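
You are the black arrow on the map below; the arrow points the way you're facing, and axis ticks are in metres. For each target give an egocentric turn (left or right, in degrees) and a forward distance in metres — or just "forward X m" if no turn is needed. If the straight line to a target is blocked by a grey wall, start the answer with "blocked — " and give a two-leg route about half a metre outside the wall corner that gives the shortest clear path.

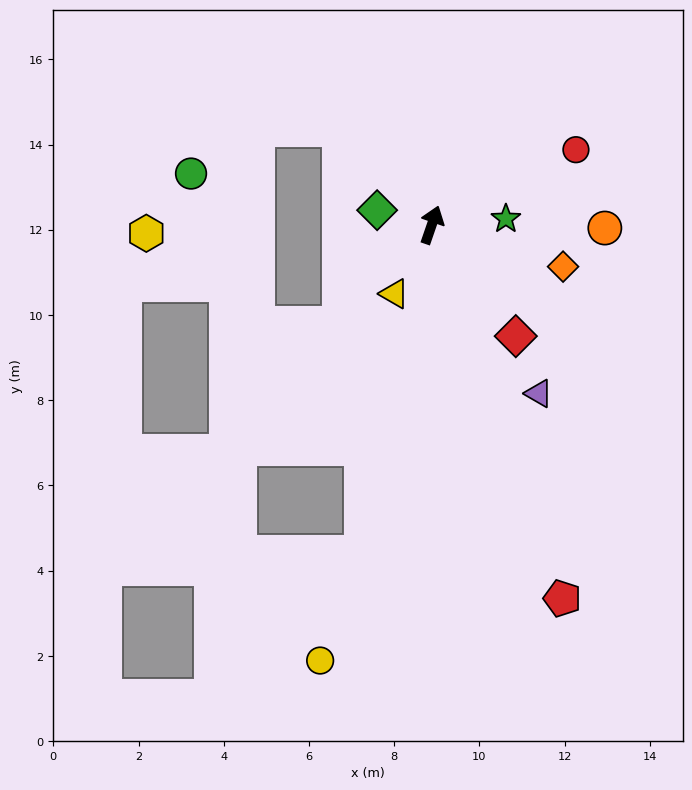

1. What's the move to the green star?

turn right 66°, forward 1.7 m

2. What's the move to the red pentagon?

turn right 142°, forward 9.3 m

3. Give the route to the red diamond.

turn right 124°, forward 3.3 m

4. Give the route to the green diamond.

turn left 94°, forward 1.3 m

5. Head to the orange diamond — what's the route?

turn right 89°, forward 3.2 m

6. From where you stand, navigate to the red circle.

turn right 43°, forward 3.8 m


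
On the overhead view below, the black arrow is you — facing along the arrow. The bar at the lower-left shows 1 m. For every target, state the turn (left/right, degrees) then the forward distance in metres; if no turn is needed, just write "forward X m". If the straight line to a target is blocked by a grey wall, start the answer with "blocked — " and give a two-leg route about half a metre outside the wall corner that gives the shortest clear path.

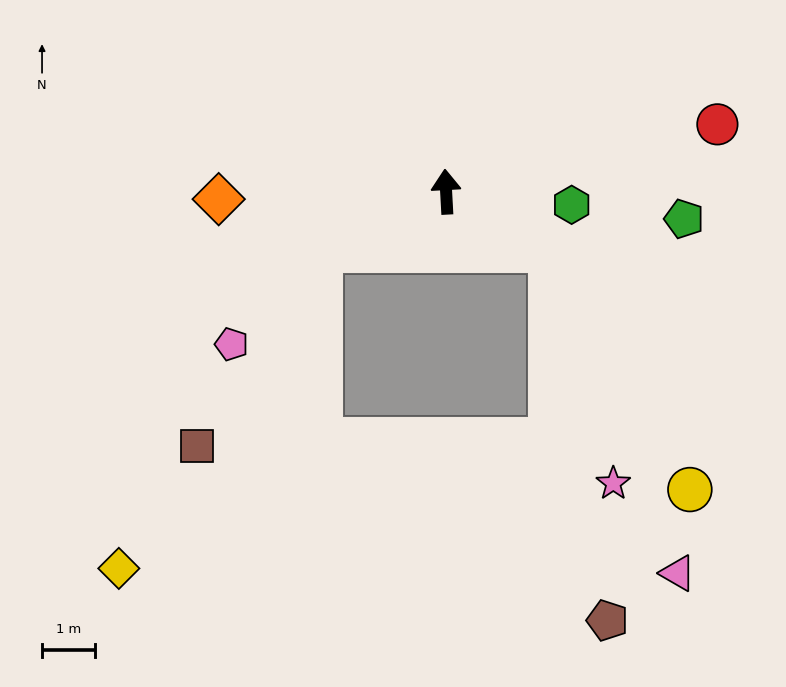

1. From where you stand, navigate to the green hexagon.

turn right 99°, forward 2.4 m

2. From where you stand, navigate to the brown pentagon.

blocked — turn right 123°, forward 2.3 m, then turn right 51°, forward 7.1 m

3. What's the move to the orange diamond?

turn left 89°, forward 4.3 m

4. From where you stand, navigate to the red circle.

turn right 79°, forward 5.3 m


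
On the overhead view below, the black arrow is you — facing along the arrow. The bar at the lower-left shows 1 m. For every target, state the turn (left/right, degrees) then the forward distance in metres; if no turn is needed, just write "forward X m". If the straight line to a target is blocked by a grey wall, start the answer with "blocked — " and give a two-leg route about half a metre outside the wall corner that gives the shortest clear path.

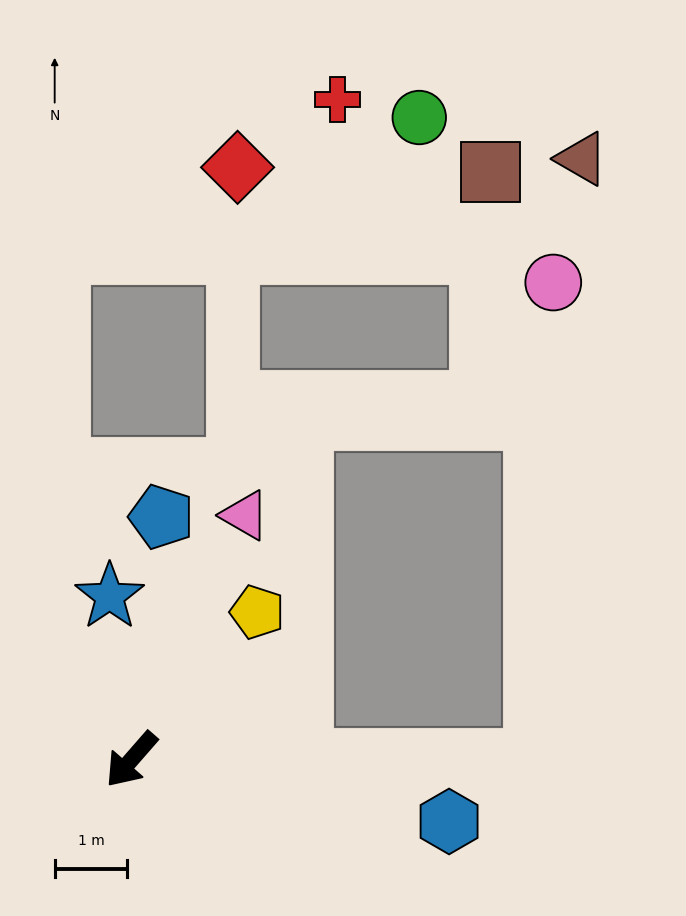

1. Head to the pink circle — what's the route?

blocked — turn left 131°, forward 5.6 m, then turn left 88°, forward 6.6 m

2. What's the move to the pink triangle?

turn right 164°, forward 3.7 m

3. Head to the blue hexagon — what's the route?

turn left 120°, forward 4.5 m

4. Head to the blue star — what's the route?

turn right 131°, forward 2.3 m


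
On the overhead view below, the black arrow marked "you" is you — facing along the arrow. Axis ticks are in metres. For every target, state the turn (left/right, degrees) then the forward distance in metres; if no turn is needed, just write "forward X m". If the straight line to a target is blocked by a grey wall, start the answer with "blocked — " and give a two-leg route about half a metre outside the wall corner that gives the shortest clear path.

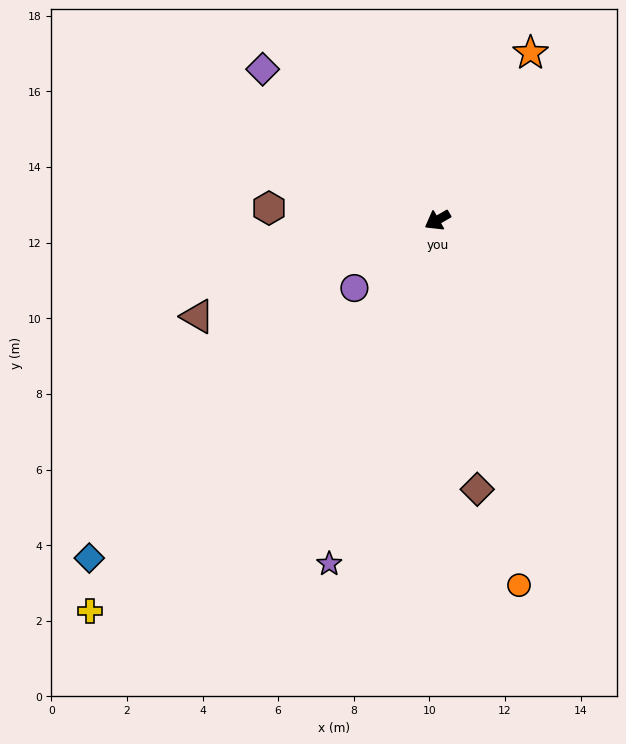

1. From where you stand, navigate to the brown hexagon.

turn right 34°, forward 4.5 m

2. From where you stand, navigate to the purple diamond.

turn right 71°, forward 6.1 m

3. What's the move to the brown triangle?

turn right 8°, forward 6.8 m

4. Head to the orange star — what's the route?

turn right 149°, forward 5.1 m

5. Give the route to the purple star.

turn left 43°, forward 9.5 m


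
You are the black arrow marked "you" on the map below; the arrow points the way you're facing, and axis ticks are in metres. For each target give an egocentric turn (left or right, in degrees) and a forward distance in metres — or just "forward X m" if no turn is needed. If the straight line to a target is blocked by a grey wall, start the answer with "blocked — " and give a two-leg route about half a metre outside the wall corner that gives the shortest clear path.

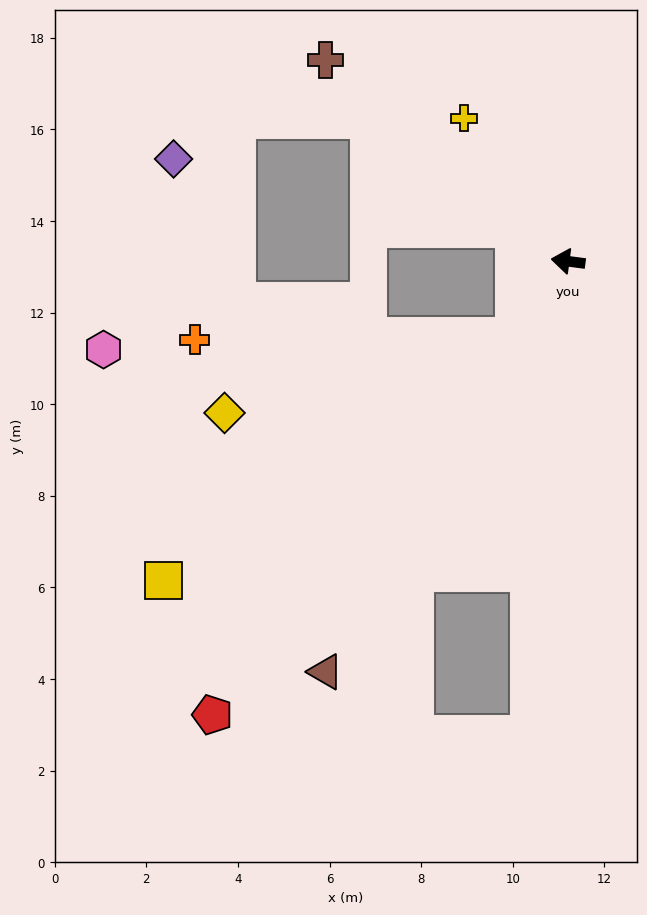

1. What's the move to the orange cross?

blocked — turn left 62°, forward 2.0 m, then turn right 54°, forward 7.0 m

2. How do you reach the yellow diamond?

blocked — turn left 62°, forward 2.0 m, then turn right 40°, forward 6.5 m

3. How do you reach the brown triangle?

turn left 67°, forward 10.4 m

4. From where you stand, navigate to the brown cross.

turn right 32°, forward 6.9 m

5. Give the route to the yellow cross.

turn right 46°, forward 3.9 m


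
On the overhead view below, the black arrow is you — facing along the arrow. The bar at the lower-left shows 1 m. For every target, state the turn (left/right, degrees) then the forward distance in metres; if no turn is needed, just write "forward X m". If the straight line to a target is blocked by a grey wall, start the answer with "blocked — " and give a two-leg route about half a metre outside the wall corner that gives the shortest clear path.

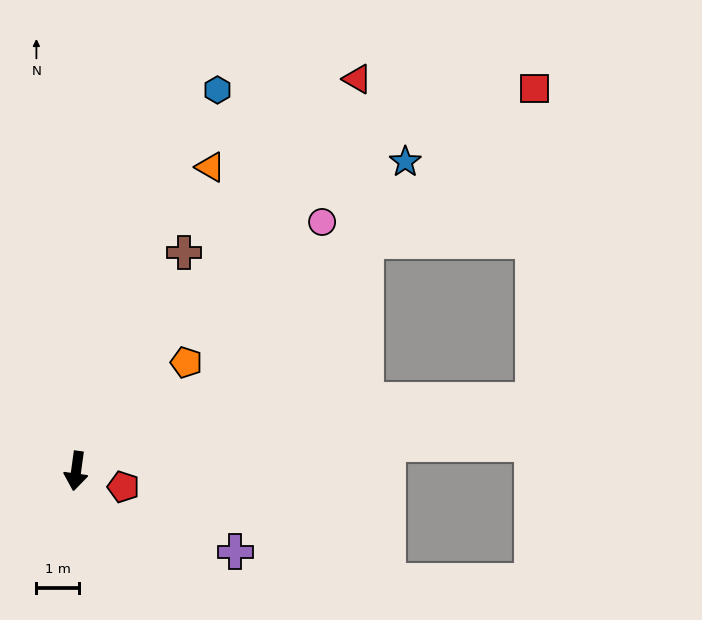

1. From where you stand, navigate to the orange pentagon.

turn left 142°, forward 3.6 m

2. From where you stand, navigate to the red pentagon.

turn left 79°, forward 1.2 m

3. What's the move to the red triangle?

turn left 152°, forward 11.3 m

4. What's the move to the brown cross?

turn left 162°, forward 5.7 m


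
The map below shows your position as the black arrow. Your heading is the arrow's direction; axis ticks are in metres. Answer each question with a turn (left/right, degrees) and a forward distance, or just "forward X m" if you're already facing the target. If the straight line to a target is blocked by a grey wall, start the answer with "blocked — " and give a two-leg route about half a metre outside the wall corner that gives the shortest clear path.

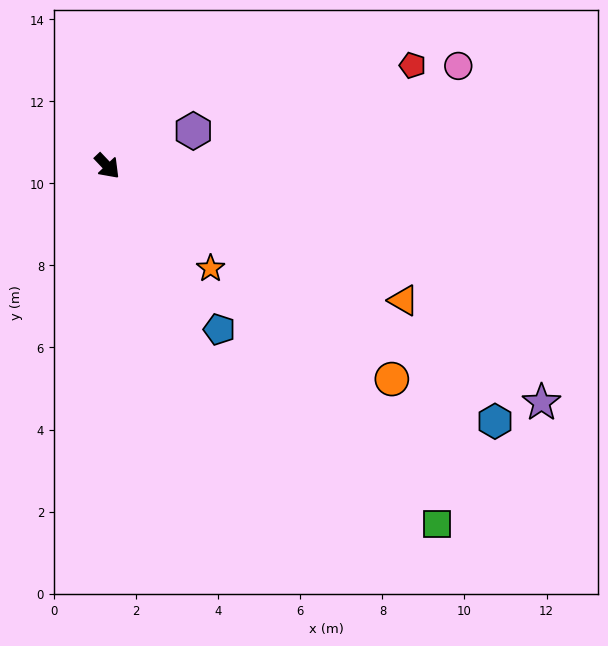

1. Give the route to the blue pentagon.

turn right 9°, forward 4.8 m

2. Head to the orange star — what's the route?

forward 3.5 m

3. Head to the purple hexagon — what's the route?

turn left 69°, forward 2.3 m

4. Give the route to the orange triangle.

turn left 22°, forward 7.9 m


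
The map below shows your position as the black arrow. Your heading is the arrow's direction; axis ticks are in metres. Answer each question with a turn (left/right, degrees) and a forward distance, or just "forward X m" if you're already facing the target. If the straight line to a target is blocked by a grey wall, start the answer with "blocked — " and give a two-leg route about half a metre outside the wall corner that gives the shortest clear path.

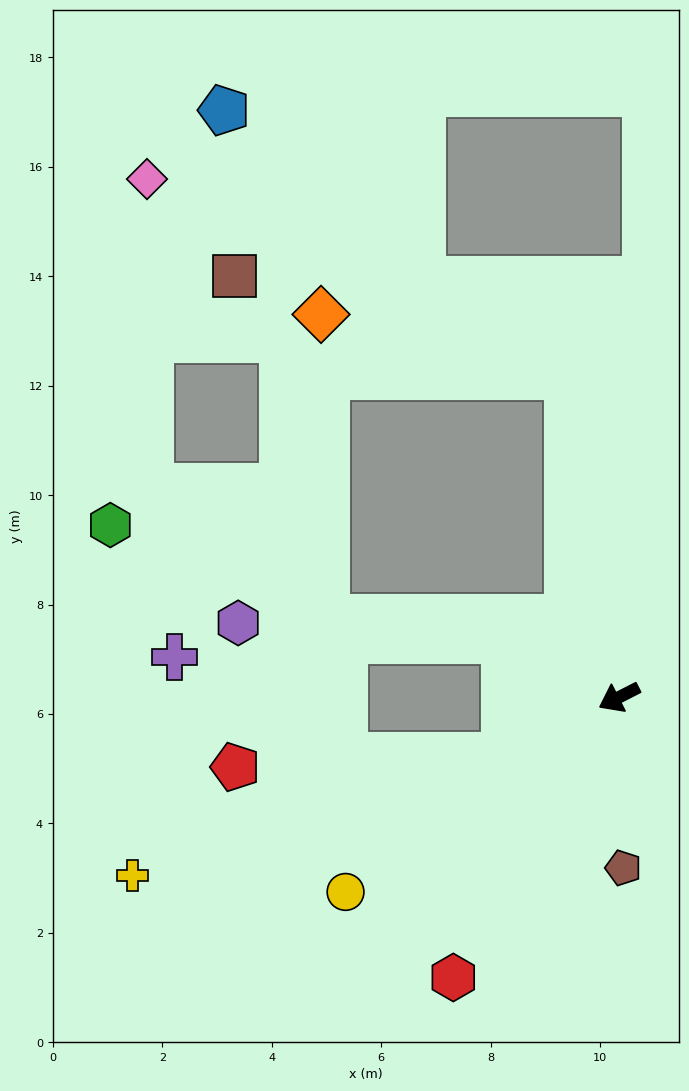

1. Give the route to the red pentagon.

blocked — forward 2.3 m, then turn right 25°, forward 4.9 m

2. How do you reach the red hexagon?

turn left 32°, forward 6.0 m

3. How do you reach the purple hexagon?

blocked — turn right 54°, forward 2.3 m, then turn left 23°, forward 4.9 m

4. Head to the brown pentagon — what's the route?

turn left 64°, forward 3.1 m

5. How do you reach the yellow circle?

turn left 8°, forward 6.1 m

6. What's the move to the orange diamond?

blocked — turn right 108°, forward 5.9 m, then turn left 67°, forward 4.6 m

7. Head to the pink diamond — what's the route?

blocked — turn right 108°, forward 5.9 m, then turn left 56°, forward 8.5 m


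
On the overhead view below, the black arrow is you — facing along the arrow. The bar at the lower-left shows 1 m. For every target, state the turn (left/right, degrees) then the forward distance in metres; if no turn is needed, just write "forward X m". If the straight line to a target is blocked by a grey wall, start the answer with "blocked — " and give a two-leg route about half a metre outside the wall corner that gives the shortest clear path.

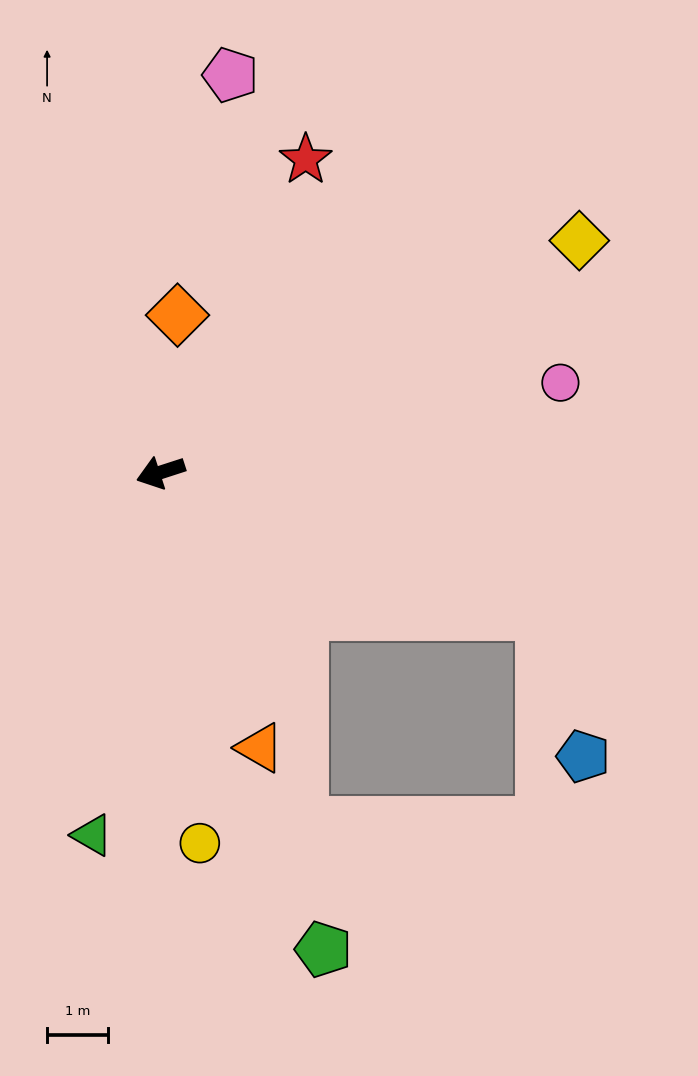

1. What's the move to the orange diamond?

turn right 114°, forward 2.6 m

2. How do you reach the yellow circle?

turn left 78°, forward 6.1 m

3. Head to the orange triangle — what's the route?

turn left 92°, forward 4.8 m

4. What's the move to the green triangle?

turn left 61°, forward 6.1 m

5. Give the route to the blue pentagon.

blocked — turn left 142°, forward 6.7 m, then turn right 53°, forward 2.4 m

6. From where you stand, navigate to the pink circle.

turn left 175°, forward 6.7 m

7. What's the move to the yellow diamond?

turn right 169°, forward 7.9 m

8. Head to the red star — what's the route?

turn right 133°, forward 5.7 m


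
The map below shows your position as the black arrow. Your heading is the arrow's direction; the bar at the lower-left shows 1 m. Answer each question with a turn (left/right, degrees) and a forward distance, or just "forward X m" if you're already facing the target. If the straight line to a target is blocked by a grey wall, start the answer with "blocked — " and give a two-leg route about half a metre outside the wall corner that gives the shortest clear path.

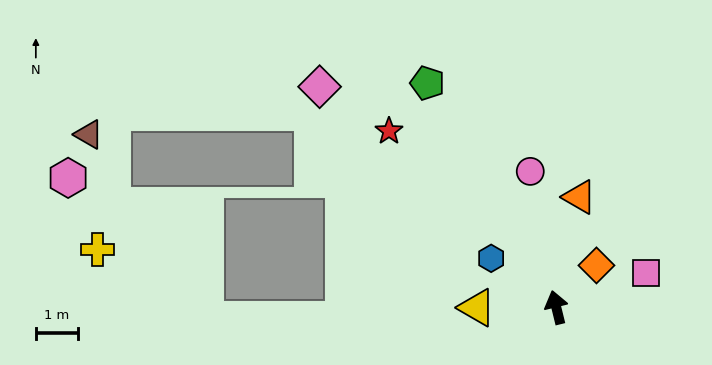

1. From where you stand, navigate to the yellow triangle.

turn left 77°, forward 1.9 m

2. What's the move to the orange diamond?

turn right 58°, forward 1.4 m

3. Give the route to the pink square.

turn right 83°, forward 2.3 m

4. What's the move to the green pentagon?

turn left 16°, forward 6.1 m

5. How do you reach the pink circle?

turn right 3°, forward 3.3 m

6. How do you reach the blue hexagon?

turn left 39°, forward 1.9 m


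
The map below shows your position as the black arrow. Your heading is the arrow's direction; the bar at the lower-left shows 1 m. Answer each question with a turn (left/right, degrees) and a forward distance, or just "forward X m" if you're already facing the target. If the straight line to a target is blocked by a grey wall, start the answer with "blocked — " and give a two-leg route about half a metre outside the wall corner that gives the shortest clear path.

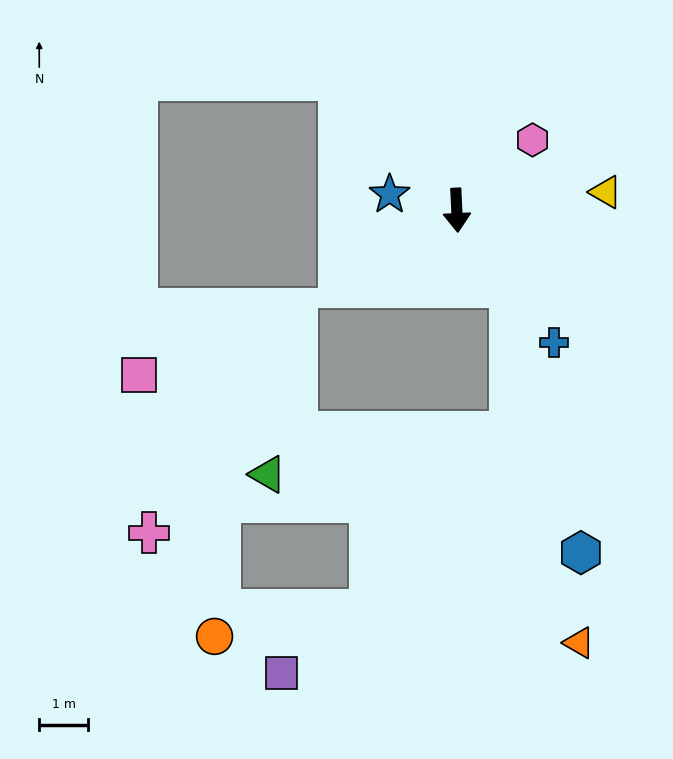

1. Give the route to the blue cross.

turn left 34°, forward 3.4 m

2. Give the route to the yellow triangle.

turn left 94°, forward 3.1 m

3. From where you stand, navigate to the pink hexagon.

turn left 130°, forward 2.1 m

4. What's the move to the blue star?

turn right 106°, forward 1.4 m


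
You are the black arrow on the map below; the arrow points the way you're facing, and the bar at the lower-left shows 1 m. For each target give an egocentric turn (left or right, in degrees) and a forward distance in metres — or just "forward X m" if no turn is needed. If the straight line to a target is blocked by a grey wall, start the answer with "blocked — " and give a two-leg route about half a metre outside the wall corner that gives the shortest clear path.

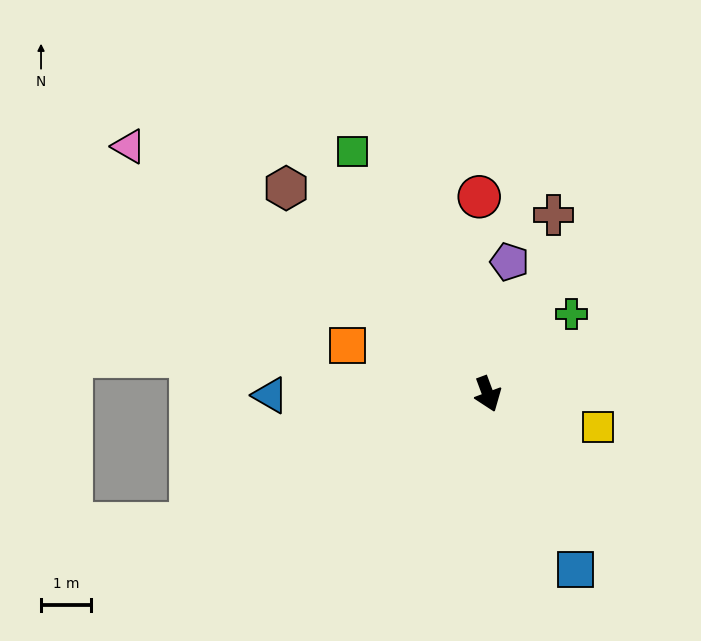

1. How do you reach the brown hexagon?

turn right 156°, forward 5.7 m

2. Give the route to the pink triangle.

turn right 145°, forward 8.7 m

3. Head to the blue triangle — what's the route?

turn right 110°, forward 4.3 m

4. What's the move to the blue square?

turn left 6°, forward 3.9 m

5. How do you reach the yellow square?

turn left 53°, forward 2.3 m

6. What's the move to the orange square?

turn right 130°, forward 3.0 m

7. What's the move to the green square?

turn right 171°, forward 5.5 m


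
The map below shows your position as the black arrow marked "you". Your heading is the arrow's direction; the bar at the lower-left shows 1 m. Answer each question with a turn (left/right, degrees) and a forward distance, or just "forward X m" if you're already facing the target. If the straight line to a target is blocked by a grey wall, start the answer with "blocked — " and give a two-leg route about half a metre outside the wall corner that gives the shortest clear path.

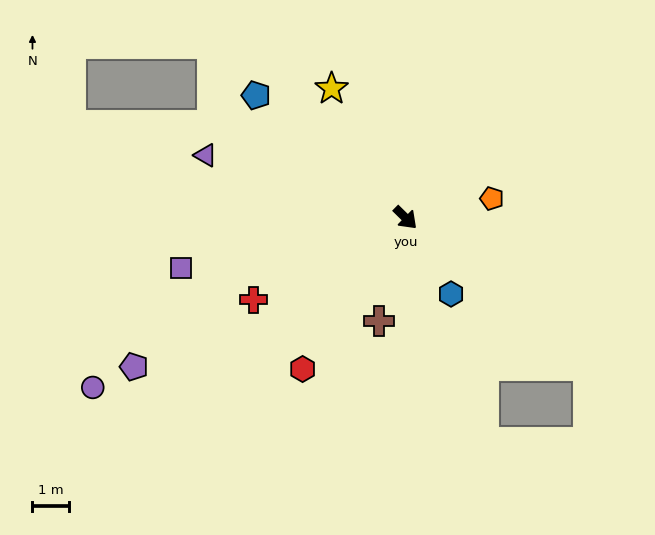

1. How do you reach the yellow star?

turn left 164°, forward 4.1 m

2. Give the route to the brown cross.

turn right 60°, forward 2.9 m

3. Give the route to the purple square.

turn right 123°, forward 6.3 m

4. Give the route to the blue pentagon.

turn right 175°, forward 5.3 m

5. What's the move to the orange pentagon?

turn left 57°, forward 2.4 m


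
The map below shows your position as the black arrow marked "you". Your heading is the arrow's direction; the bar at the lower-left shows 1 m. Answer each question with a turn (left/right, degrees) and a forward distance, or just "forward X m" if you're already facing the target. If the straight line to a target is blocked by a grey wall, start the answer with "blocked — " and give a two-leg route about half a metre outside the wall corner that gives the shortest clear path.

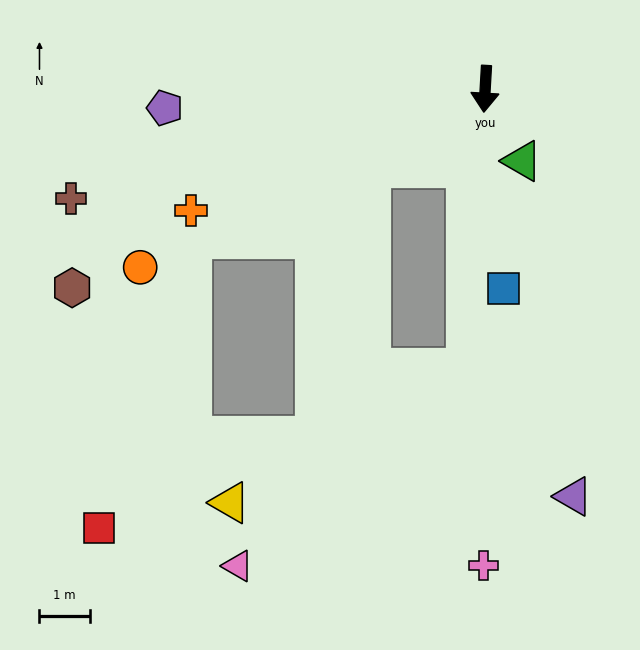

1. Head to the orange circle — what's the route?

turn right 59°, forward 7.7 m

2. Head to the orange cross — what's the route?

turn right 64°, forward 6.3 m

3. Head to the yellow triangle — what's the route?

blocked — forward 5.6 m, then turn right 57°, forward 5.4 m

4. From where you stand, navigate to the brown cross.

turn right 72°, forward 8.5 m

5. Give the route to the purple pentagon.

turn right 83°, forward 6.4 m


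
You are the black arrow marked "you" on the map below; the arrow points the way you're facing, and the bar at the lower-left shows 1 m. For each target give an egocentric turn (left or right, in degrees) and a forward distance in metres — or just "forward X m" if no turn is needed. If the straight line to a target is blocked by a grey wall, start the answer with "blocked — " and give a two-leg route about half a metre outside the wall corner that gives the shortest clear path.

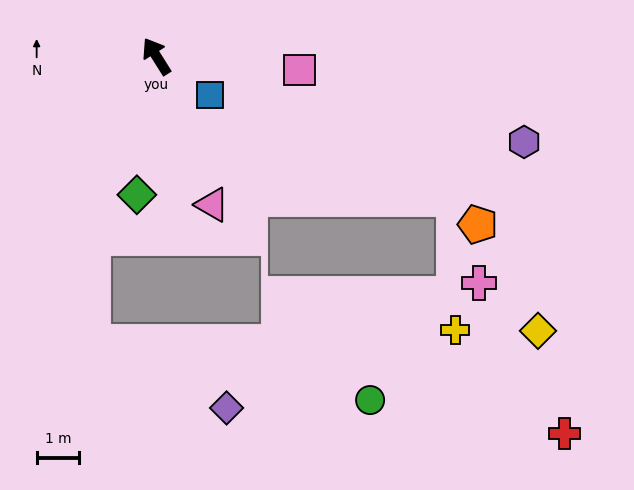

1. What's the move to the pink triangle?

turn left 168°, forward 3.7 m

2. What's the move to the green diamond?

turn left 140°, forward 3.3 m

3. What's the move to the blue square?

turn right 158°, forward 1.5 m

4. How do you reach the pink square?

turn right 128°, forward 3.4 m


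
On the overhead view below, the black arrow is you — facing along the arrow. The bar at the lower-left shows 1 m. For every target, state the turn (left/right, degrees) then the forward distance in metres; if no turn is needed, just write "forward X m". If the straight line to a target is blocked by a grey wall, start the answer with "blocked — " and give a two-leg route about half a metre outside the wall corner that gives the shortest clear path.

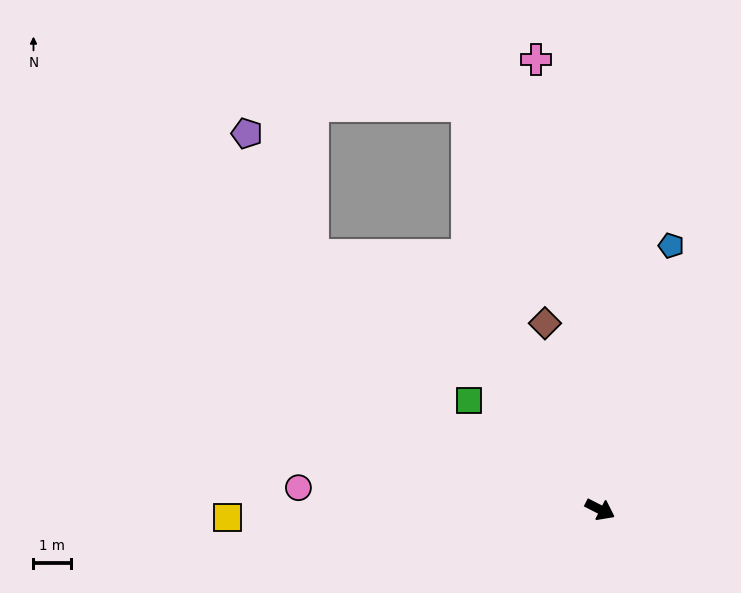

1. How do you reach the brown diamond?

turn left 133°, forward 5.1 m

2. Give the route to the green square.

turn left 167°, forward 4.5 m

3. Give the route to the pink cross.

turn left 125°, forward 12.0 m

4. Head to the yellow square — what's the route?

turn right 152°, forward 9.9 m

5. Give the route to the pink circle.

turn right 157°, forward 8.0 m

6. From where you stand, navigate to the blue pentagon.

turn left 102°, forward 7.2 m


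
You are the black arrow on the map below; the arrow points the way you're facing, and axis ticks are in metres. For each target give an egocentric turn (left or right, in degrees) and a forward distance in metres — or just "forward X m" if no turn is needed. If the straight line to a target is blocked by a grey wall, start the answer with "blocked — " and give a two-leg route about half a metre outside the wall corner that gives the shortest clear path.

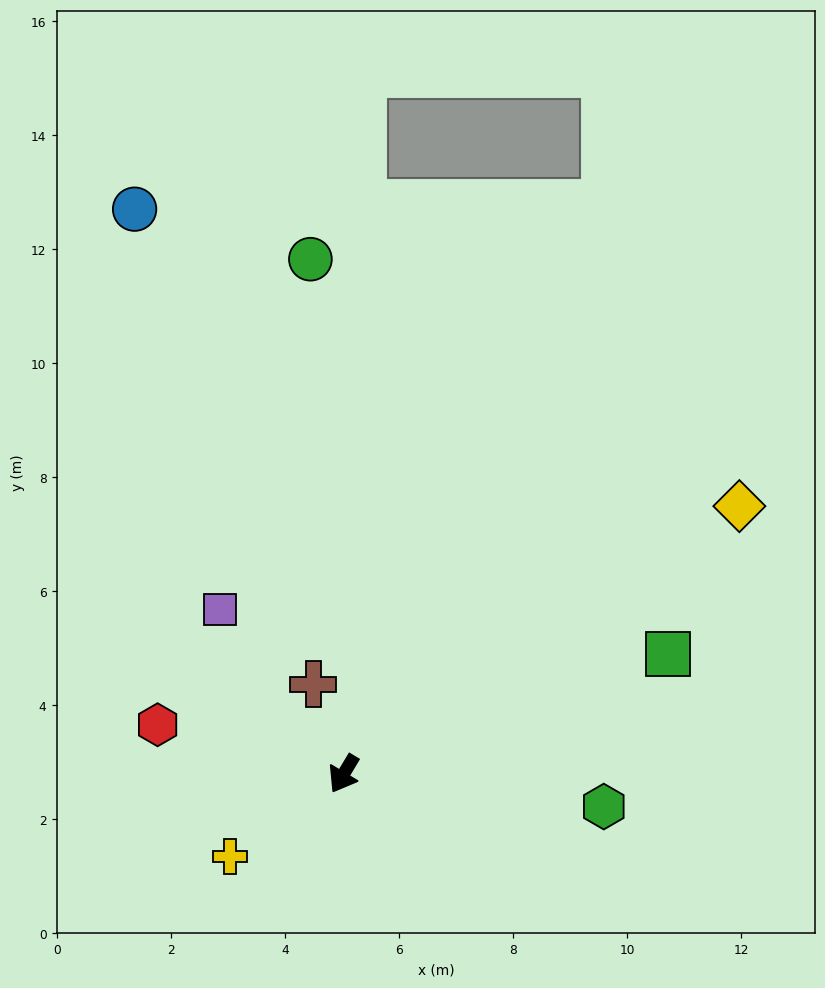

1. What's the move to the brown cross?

turn right 130°, forward 1.7 m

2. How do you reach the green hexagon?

turn left 114°, forward 4.6 m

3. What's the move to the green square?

turn left 141°, forward 6.1 m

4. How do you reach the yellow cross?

turn right 23°, forward 2.5 m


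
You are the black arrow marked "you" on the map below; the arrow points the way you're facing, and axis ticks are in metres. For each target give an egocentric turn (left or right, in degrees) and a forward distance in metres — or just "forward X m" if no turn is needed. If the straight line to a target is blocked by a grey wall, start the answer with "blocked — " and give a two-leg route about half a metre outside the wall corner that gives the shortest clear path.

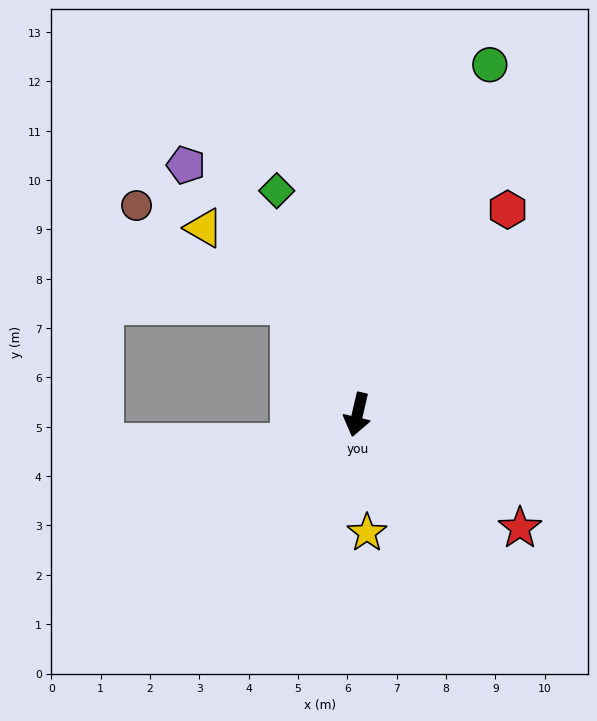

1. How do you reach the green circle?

turn left 172°, forward 7.6 m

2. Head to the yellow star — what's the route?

turn left 18°, forward 2.4 m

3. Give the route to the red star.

turn left 68°, forward 4.0 m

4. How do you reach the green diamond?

turn right 147°, forward 4.8 m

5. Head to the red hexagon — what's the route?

turn left 157°, forward 5.1 m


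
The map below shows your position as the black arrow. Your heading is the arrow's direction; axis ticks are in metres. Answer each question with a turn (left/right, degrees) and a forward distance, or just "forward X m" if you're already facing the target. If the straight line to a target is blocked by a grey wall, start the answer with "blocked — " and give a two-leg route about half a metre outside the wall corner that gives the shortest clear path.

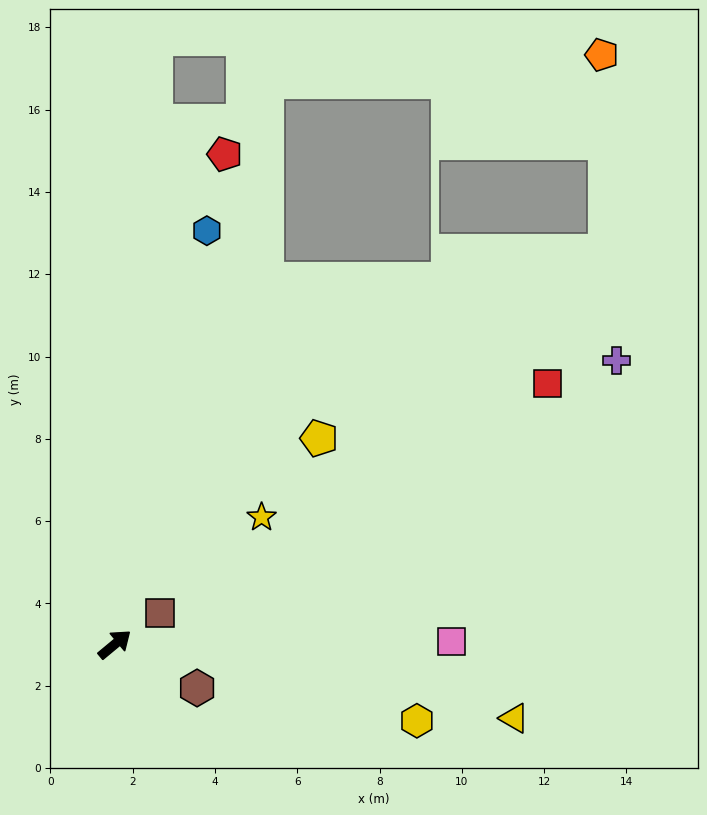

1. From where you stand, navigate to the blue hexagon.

turn left 38°, forward 10.3 m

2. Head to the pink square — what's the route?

turn right 39°, forward 8.2 m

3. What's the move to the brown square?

turn right 5°, forward 1.3 m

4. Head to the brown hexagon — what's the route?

turn right 68°, forward 2.3 m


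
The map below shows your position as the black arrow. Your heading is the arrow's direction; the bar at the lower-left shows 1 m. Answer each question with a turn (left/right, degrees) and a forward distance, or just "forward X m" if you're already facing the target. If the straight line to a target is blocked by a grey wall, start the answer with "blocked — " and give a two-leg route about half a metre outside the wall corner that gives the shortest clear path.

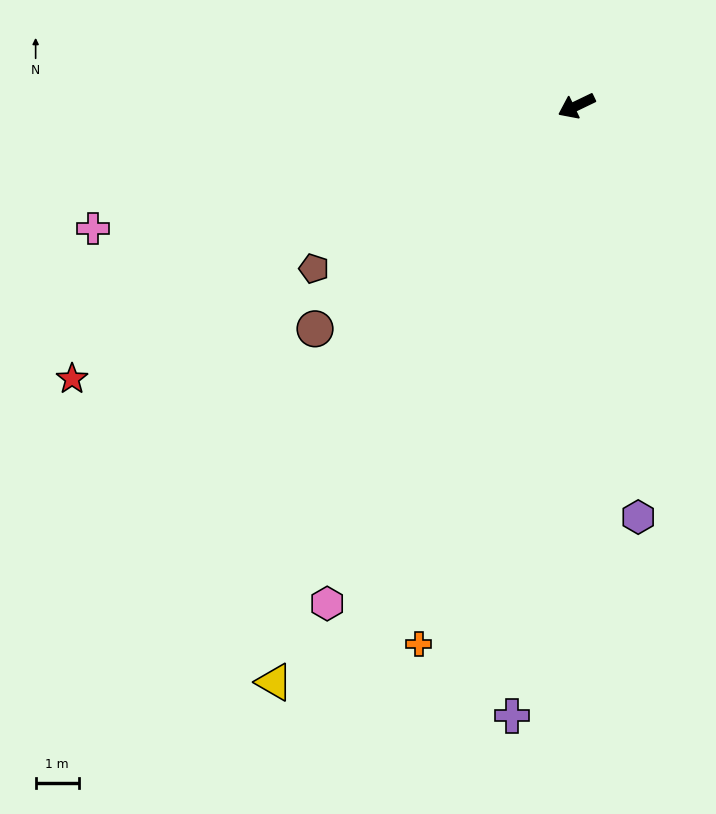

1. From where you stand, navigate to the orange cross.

turn left 48°, forward 13.0 m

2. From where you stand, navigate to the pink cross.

turn right 11°, forward 11.6 m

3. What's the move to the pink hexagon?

turn left 38°, forward 12.9 m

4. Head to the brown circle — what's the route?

turn left 15°, forward 8.0 m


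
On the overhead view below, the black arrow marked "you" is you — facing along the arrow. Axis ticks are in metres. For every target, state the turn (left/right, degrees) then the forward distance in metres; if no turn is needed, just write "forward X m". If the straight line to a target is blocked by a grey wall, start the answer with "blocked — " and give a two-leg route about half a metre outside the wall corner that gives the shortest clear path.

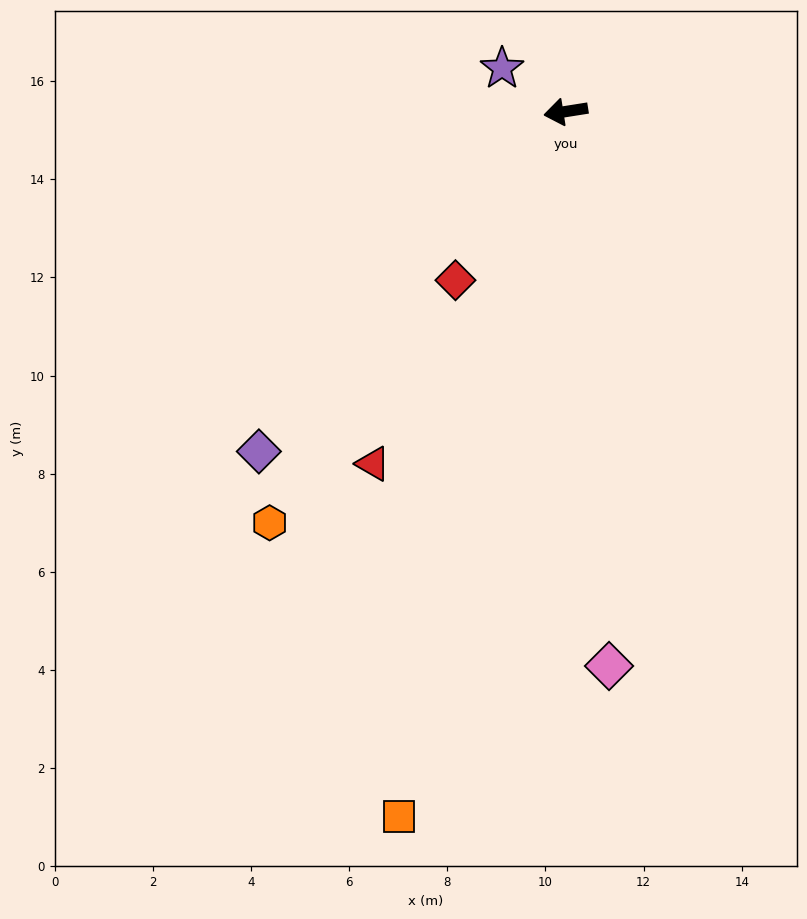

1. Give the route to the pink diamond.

turn left 85°, forward 11.3 m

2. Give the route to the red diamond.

turn left 48°, forward 4.1 m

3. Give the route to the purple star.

turn right 43°, forward 1.6 m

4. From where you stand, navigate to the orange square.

turn left 68°, forward 14.8 m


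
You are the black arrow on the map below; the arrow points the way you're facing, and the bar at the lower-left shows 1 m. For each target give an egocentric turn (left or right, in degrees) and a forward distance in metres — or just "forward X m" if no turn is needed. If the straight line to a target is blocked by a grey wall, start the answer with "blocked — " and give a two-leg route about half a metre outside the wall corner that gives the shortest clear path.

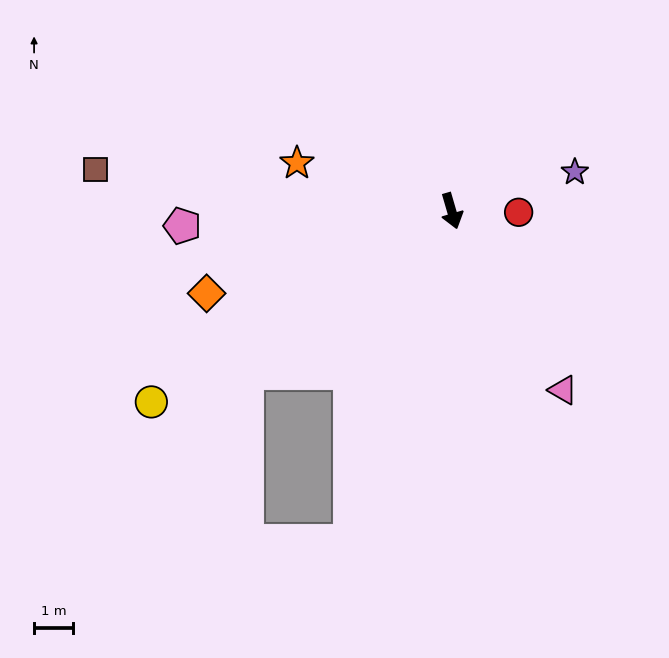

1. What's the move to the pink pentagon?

turn right 103°, forward 6.9 m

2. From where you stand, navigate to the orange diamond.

turn right 88°, forward 6.6 m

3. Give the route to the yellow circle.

turn right 74°, forward 9.1 m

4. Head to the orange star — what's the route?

turn right 123°, forward 4.1 m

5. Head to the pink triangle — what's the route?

turn left 16°, forward 5.4 m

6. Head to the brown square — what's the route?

turn right 113°, forward 9.2 m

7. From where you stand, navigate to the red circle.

turn left 73°, forward 1.7 m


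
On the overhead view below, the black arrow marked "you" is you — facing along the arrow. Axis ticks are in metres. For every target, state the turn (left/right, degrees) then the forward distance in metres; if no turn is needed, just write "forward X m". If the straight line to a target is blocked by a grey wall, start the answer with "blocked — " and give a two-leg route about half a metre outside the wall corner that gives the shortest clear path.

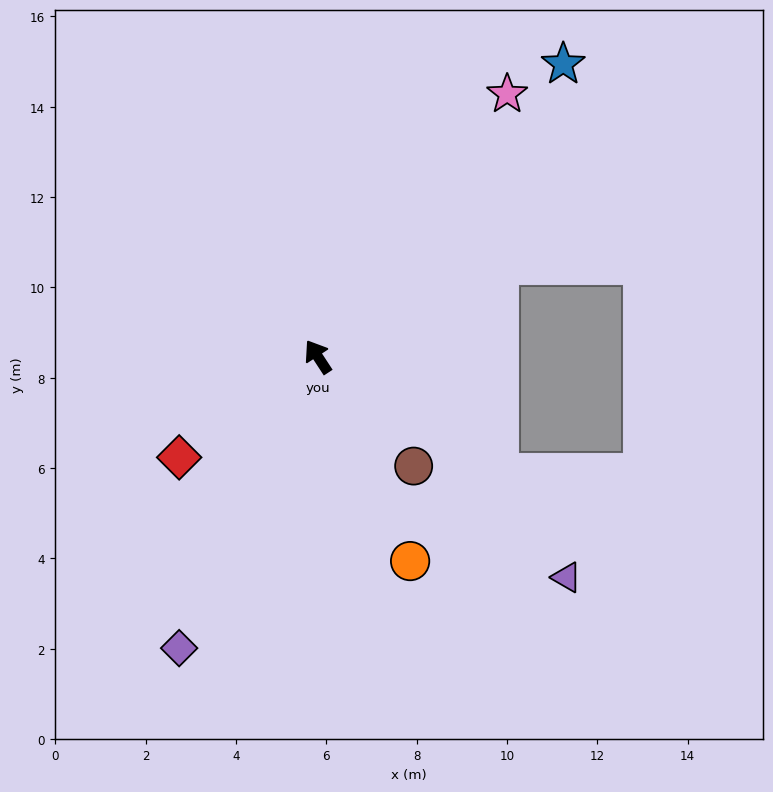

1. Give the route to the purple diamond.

turn left 121°, forward 7.1 m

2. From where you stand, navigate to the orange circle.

turn left 171°, forward 5.0 m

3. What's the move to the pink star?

turn right 69°, forward 7.2 m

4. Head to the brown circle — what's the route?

turn right 172°, forward 3.2 m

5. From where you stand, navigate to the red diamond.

turn left 93°, forward 3.8 m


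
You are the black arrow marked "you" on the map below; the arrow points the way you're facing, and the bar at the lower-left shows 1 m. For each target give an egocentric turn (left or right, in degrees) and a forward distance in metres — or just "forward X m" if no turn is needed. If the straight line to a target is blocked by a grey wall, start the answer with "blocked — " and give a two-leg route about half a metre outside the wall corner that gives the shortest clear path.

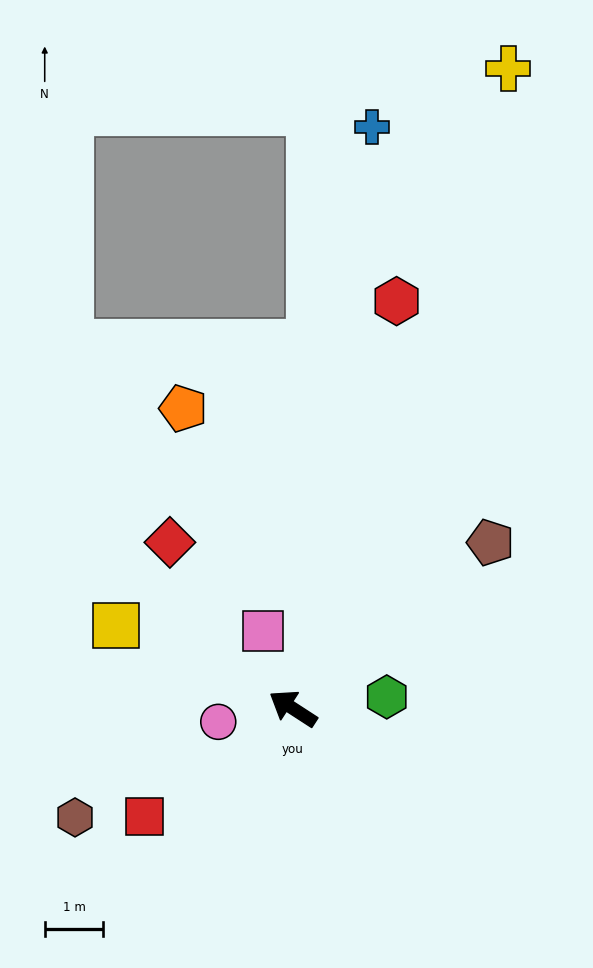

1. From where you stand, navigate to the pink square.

turn right 36°, forward 1.4 m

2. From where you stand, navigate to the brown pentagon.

turn right 107°, forward 4.4 m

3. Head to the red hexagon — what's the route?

turn right 71°, forward 7.2 m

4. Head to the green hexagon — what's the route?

turn right 140°, forward 1.6 m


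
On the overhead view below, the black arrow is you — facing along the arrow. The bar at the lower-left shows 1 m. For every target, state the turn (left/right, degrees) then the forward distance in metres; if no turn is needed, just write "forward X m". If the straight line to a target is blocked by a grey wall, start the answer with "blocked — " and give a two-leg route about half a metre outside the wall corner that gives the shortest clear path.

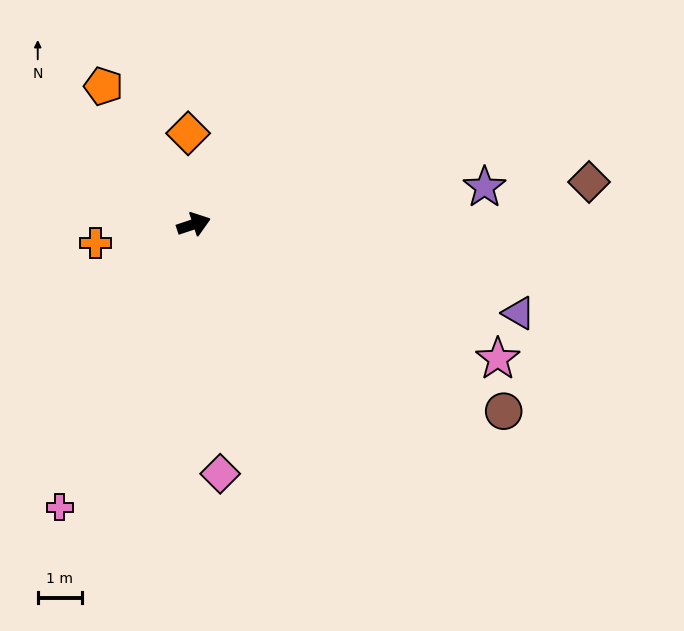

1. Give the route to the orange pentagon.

turn left 105°, forward 3.7 m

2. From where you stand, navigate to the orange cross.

turn left 172°, forward 2.3 m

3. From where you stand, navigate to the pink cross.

turn right 134°, forward 7.1 m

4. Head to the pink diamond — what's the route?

turn right 102°, forward 5.7 m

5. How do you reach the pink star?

turn right 42°, forward 7.5 m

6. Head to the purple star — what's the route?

turn right 11°, forward 6.6 m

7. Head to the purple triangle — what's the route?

turn right 34°, forward 7.6 m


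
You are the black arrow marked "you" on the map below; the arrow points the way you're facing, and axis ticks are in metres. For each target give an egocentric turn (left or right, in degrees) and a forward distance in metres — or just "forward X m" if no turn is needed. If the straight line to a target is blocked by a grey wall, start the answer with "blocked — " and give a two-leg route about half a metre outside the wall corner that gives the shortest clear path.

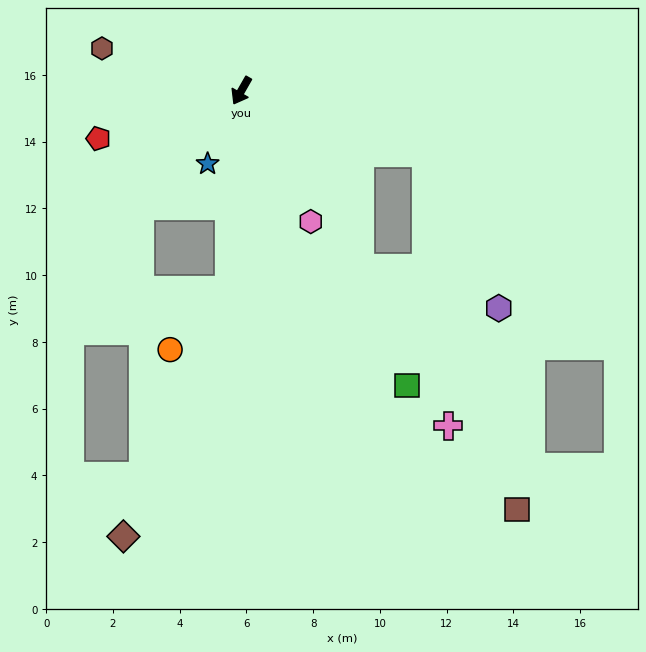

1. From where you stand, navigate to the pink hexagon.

turn left 58°, forward 4.4 m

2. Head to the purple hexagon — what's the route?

blocked — turn left 101°, forward 5.8 m, then turn right 46°, forward 5.1 m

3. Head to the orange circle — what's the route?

blocked — turn left 26°, forward 6.0 m, then turn right 41°, forward 2.5 m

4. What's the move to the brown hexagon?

turn right 77°, forward 4.4 m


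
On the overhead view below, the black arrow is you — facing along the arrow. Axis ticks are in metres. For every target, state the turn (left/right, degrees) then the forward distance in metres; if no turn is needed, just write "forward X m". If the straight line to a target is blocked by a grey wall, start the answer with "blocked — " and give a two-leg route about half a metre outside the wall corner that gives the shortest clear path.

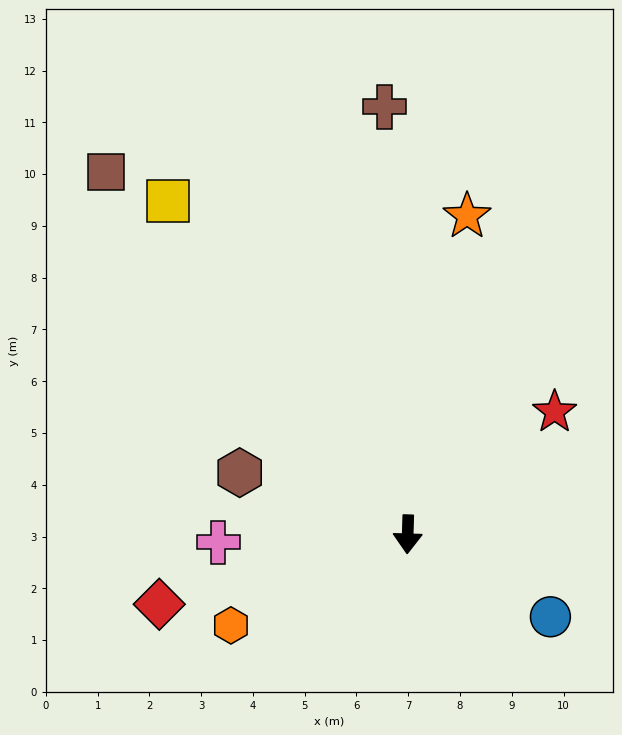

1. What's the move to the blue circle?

turn left 62°, forward 3.2 m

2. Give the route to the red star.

turn left 132°, forward 3.7 m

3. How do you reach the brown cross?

turn right 175°, forward 8.3 m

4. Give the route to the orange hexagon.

turn right 61°, forward 3.8 m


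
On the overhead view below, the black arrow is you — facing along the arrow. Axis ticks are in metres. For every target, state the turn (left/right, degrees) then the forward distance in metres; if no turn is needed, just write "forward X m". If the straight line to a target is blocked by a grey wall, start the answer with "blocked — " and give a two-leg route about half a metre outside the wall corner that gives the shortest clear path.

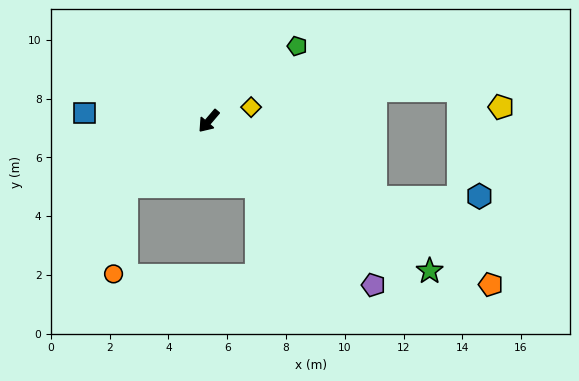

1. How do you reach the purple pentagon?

turn left 86°, forward 7.9 m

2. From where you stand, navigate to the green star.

turn left 96°, forward 9.1 m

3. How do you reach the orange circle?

blocked — turn right 12°, forward 3.6 m, then turn left 45°, forward 3.0 m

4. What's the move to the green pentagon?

turn left 171°, forward 3.9 m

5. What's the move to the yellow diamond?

turn left 149°, forward 1.5 m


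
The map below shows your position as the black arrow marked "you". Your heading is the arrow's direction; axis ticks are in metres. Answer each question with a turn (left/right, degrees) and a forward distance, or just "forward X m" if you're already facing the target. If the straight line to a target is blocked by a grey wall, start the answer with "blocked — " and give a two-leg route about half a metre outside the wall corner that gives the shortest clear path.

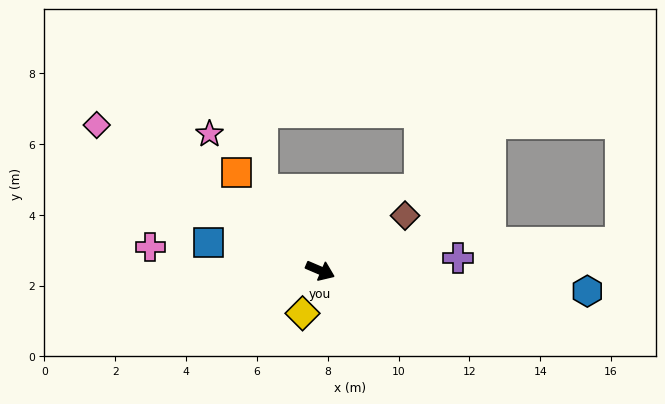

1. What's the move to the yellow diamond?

turn right 89°, forward 1.3 m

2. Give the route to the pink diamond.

turn left 170°, forward 7.5 m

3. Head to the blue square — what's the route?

turn right 171°, forward 3.3 m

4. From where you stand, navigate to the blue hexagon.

turn left 19°, forward 7.6 m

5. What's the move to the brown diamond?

turn left 56°, forward 2.9 m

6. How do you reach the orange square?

turn left 154°, forward 3.6 m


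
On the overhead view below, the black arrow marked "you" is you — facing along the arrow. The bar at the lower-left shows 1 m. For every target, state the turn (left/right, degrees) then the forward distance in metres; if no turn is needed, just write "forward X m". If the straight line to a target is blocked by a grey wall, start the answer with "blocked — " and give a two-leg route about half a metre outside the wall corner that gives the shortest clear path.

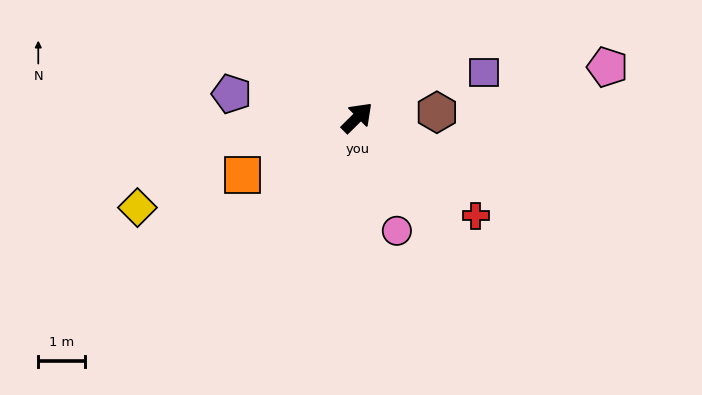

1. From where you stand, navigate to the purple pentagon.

turn left 125°, forward 2.8 m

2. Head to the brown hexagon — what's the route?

turn right 41°, forward 1.7 m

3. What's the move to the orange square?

turn left 162°, forward 2.8 m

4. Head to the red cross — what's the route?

turn right 84°, forward 3.3 m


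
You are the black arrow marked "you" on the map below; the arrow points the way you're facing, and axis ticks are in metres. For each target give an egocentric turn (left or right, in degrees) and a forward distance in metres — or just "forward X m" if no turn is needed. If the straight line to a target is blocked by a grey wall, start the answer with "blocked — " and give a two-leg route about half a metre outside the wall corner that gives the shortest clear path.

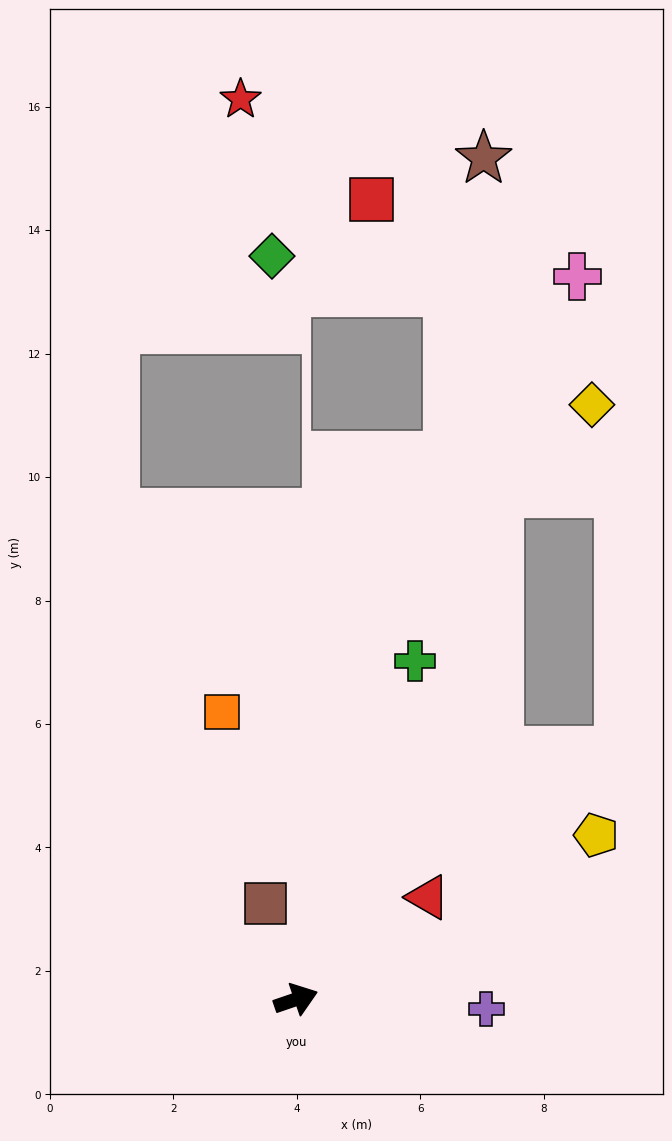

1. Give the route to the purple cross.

turn right 22°, forward 3.1 m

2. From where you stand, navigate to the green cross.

turn left 52°, forward 5.8 m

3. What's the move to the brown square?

turn left 89°, forward 1.6 m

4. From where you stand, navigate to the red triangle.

turn left 19°, forward 2.7 m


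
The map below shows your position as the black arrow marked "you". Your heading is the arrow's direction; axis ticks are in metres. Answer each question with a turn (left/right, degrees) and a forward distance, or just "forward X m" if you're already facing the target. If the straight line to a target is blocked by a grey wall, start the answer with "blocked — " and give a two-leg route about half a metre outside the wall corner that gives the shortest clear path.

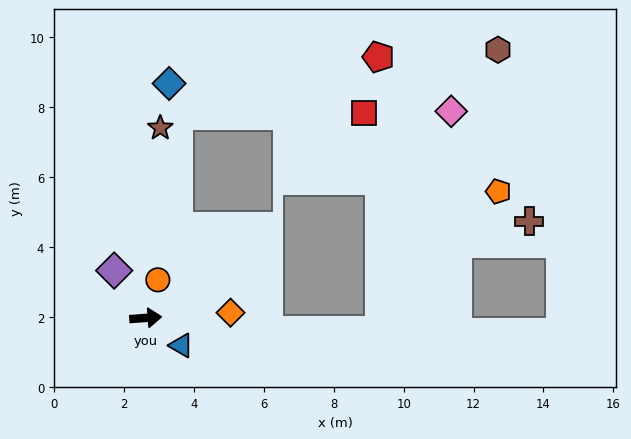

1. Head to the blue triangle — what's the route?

turn right 42°, forward 1.3 m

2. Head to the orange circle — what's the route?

turn left 68°, forward 1.1 m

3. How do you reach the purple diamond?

turn left 120°, forward 1.6 m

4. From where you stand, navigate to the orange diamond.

forward 2.4 m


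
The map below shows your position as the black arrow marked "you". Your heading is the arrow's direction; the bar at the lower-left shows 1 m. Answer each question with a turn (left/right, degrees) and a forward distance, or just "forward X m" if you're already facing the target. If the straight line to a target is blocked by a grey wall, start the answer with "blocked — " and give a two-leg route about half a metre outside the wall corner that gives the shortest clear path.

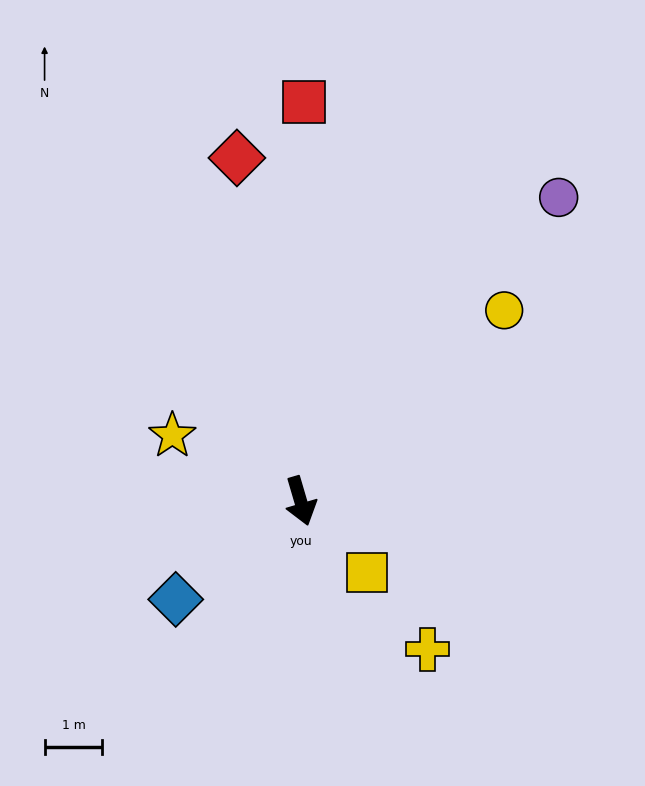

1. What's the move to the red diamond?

turn left 174°, forward 6.0 m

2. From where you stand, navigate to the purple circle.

turn left 123°, forward 6.9 m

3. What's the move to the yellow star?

turn right 133°, forward 2.5 m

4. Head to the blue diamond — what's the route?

turn right 68°, forward 2.8 m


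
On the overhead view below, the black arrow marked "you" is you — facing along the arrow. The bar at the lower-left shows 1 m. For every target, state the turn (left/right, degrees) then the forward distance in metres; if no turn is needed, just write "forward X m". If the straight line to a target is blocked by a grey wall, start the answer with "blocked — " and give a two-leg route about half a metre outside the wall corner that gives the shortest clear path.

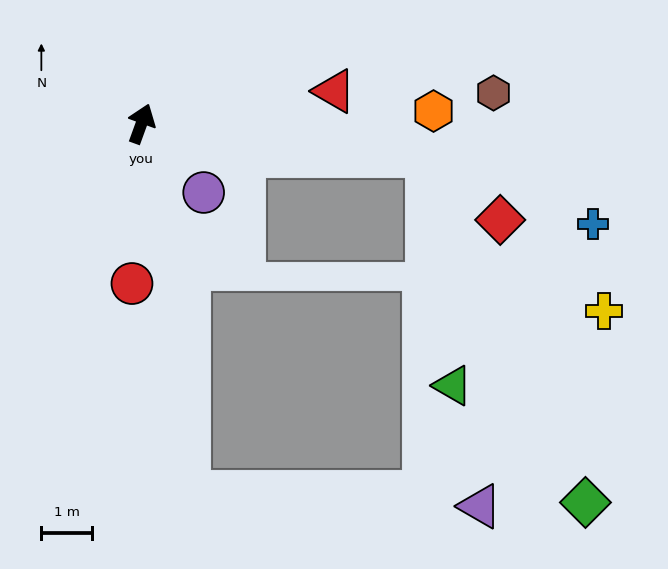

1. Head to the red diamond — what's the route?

blocked — turn right 76°, forward 5.6 m, then turn right 35°, forward 1.9 m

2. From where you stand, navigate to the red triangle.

turn right 60°, forward 3.8 m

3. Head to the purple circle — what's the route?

turn right 118°, forward 1.8 m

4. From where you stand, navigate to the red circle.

turn right 163°, forward 3.1 m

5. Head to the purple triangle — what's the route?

blocked — turn right 153°, forward 7.3 m, then turn left 80°, forward 5.7 m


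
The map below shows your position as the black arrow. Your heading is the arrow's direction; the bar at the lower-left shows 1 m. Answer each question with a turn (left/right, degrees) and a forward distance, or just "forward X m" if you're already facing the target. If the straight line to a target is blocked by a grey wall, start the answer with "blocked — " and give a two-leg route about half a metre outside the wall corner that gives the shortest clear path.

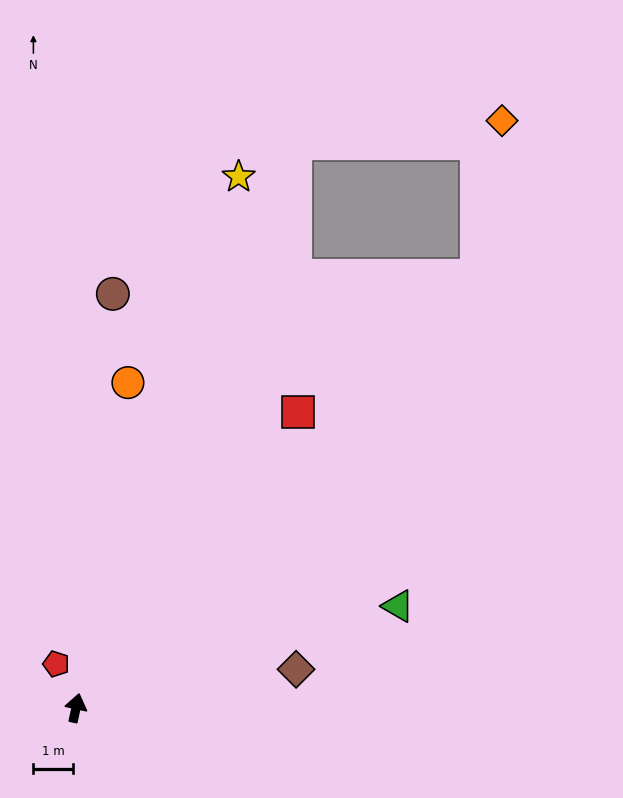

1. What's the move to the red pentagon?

turn left 36°, forward 1.2 m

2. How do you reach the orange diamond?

blocked — turn right 31°, forward 14.7 m, then turn left 34°, forward 3.9 m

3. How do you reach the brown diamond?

turn right 68°, forward 5.6 m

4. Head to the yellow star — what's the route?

turn right 5°, forward 13.9 m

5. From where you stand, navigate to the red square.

turn right 25°, forward 9.3 m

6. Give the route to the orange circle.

turn left 3°, forward 8.2 m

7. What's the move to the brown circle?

turn left 7°, forward 10.4 m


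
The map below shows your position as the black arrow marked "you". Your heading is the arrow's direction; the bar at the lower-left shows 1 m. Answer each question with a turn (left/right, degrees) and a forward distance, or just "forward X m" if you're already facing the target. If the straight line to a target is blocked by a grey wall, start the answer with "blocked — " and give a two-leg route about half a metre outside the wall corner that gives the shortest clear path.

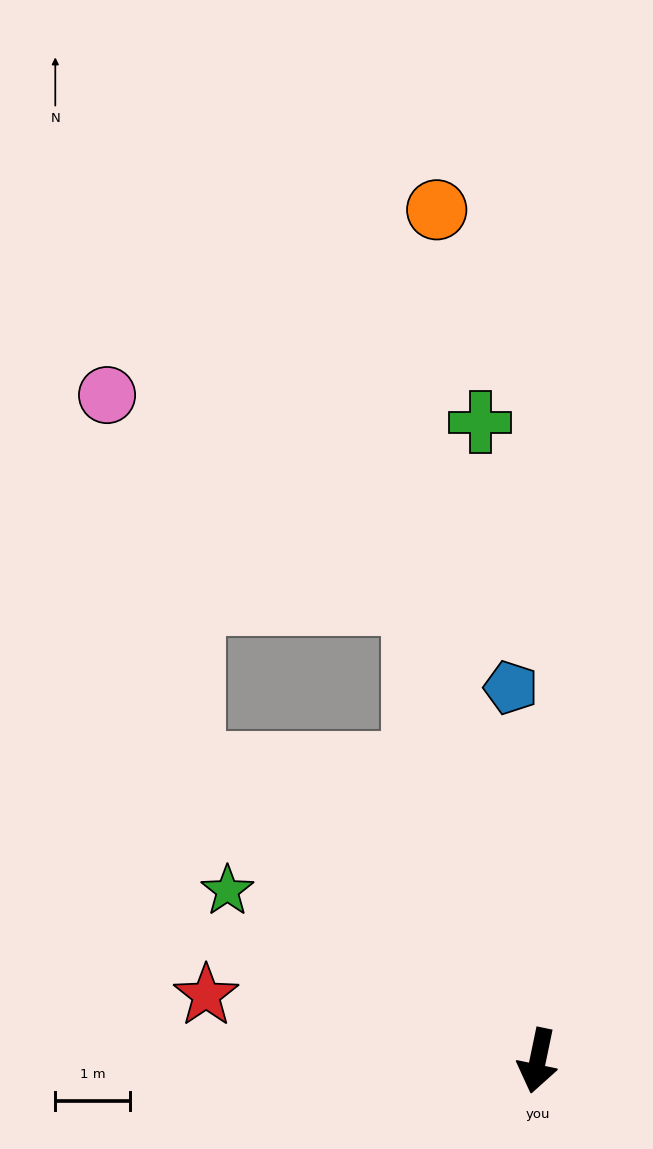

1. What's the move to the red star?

turn right 89°, forward 4.5 m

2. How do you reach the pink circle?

blocked — turn right 119°, forward 6.1 m, then turn right 36°, forward 5.1 m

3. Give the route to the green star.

turn right 107°, forward 4.7 m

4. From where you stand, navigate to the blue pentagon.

turn right 164°, forward 5.0 m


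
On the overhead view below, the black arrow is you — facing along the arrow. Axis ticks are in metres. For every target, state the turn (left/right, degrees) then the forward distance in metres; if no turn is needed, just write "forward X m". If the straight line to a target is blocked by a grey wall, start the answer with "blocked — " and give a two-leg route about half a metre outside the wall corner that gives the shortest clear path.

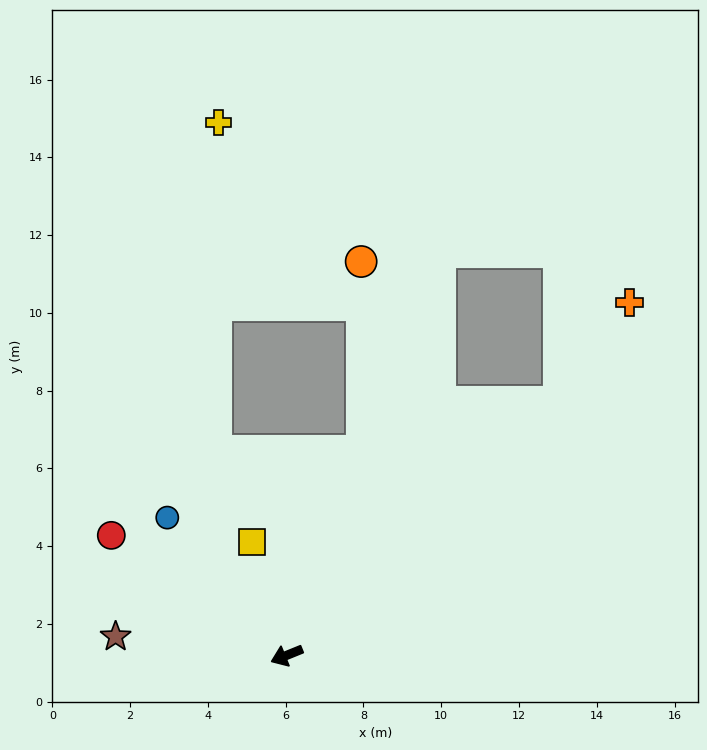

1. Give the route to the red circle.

turn right 56°, forward 5.5 m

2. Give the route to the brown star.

turn right 28°, forward 4.4 m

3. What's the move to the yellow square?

turn right 95°, forward 3.0 m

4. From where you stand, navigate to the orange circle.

blocked — turn right 133°, forward 5.6 m, then turn left 21°, forward 4.9 m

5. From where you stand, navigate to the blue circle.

turn right 71°, forward 4.7 m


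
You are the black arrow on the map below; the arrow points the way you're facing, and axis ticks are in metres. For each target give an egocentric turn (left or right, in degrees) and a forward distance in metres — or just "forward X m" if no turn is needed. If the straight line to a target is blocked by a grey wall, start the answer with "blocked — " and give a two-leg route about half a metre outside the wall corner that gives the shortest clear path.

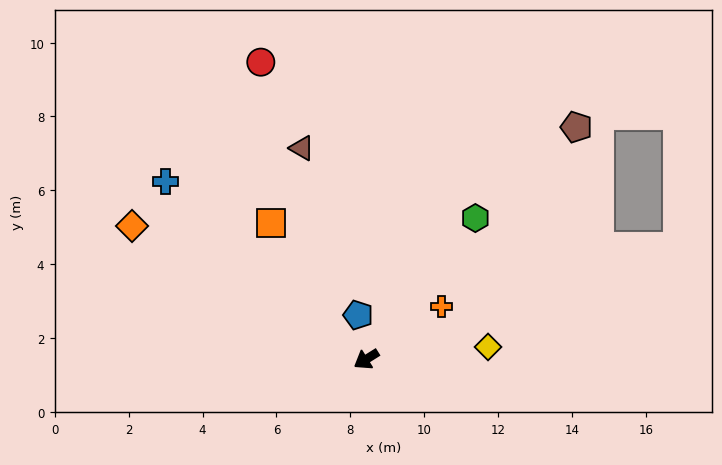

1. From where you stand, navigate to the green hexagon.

turn right 160°, forward 4.8 m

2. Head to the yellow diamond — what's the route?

turn left 154°, forward 3.3 m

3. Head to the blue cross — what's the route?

turn right 74°, forward 7.3 m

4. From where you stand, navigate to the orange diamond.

turn right 62°, forward 7.3 m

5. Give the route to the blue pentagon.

turn right 112°, forward 1.2 m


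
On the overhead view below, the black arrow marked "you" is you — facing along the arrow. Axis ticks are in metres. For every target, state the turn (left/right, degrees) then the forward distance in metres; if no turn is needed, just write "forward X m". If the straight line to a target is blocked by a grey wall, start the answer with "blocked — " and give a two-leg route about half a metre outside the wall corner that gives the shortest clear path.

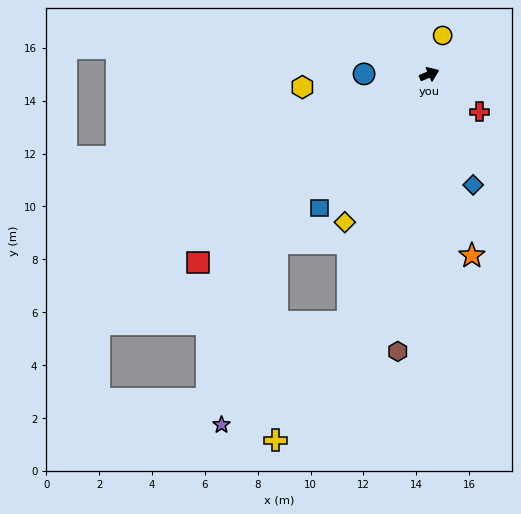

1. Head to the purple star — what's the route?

blocked — turn right 131°, forward 9.9 m, then turn right 33°, forward 6.2 m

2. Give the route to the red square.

turn right 164°, forward 11.3 m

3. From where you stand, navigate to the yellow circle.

turn left 48°, forward 1.6 m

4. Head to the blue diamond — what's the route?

turn right 91°, forward 4.5 m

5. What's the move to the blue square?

turn right 152°, forward 6.5 m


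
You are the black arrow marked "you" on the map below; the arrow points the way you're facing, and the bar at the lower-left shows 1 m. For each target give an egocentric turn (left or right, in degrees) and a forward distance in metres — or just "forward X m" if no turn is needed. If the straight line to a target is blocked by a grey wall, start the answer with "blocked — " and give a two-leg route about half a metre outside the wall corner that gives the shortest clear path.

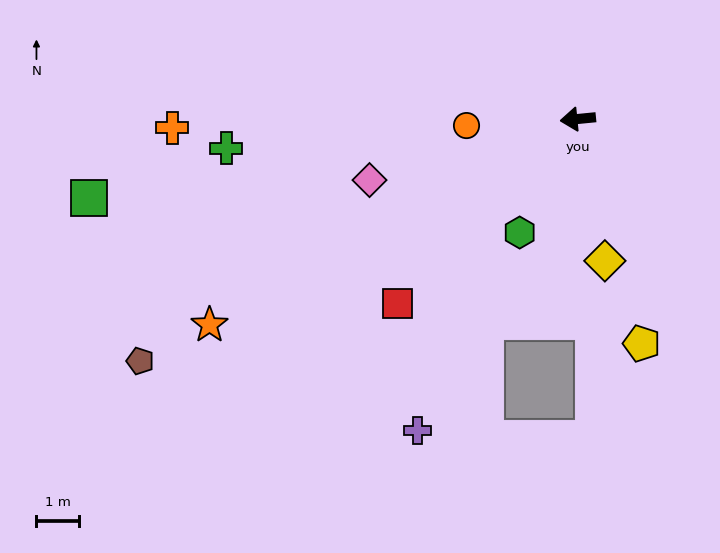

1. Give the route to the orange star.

turn left 24°, forward 9.8 m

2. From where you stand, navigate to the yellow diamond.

turn left 95°, forward 3.4 m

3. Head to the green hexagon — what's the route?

turn left 57°, forward 3.0 m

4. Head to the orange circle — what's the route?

turn right 2°, forward 2.6 m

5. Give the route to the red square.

turn left 40°, forward 6.0 m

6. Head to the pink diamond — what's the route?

turn left 11°, forward 5.0 m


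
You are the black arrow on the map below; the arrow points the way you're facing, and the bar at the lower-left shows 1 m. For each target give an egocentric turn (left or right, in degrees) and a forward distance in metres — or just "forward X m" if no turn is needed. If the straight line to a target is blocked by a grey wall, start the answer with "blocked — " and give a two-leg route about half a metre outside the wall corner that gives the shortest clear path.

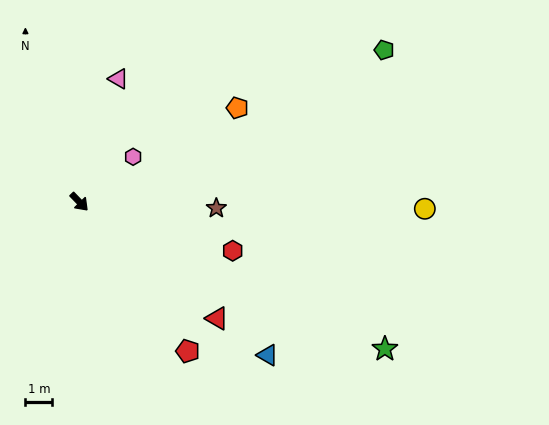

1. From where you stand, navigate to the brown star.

turn left 43°, forward 5.1 m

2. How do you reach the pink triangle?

turn left 118°, forward 4.8 m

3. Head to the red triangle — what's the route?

turn left 6°, forward 6.7 m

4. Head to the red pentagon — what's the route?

turn right 8°, forward 6.9 m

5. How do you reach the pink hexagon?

turn left 86°, forward 2.6 m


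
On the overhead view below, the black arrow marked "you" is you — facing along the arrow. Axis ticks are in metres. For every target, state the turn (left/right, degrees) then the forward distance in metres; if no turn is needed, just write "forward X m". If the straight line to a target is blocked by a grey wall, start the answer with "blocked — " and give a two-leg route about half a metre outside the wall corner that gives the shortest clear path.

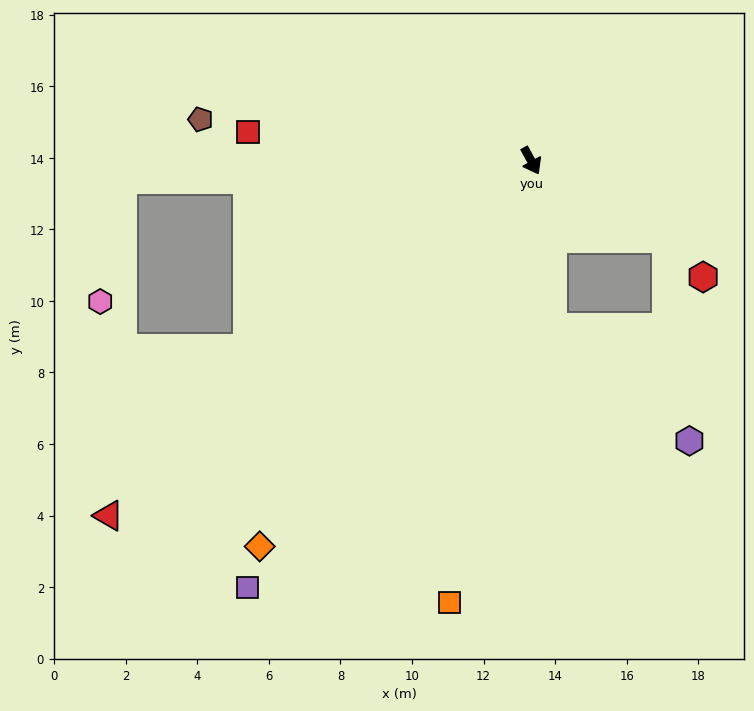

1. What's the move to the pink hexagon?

blocked — turn right 116°, forward 11.4 m, then turn left 77°, forward 3.5 m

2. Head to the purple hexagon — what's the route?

blocked — turn right 22°, forward 4.7 m, then turn left 44°, forward 5.0 m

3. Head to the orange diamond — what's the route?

turn right 64°, forward 13.2 m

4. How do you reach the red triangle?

turn right 79°, forward 15.4 m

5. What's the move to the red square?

turn right 124°, forward 7.9 m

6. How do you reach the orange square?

turn right 39°, forward 12.6 m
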